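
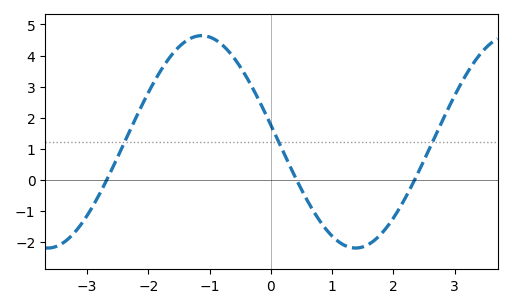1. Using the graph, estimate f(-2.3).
1.58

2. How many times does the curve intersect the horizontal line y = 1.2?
3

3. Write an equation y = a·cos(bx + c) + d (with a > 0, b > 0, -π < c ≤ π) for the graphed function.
y = 3.42cos(1.25x + 1.41) + 1.22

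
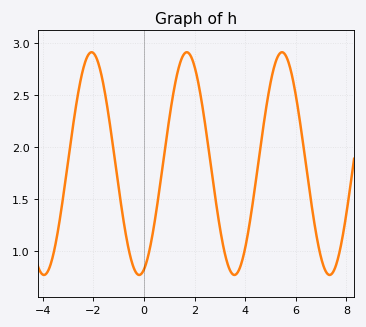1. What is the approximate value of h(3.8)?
0.844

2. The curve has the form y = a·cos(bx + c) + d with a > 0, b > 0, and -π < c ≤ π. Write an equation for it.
y = 1.07cos(1.67x - 2.83) + 1.84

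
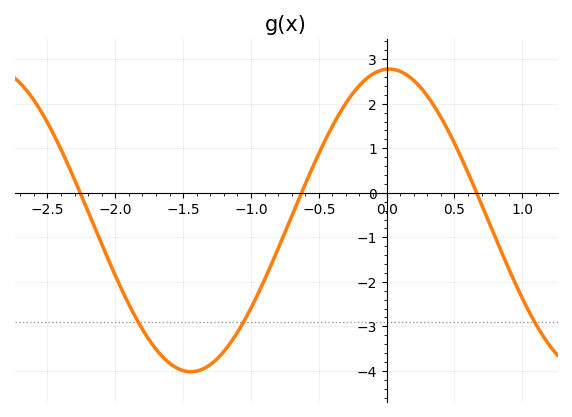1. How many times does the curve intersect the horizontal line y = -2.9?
3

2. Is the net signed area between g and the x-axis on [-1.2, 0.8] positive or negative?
positive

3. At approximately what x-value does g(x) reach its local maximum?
0.018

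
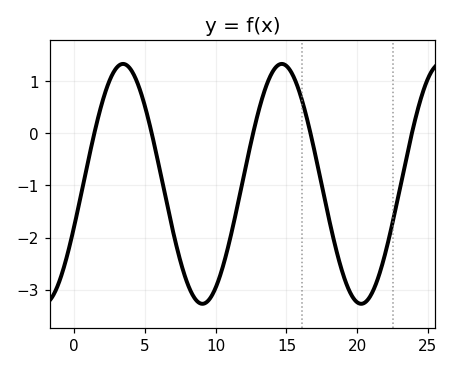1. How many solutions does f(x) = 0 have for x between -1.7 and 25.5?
5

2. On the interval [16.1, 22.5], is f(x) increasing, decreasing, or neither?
neither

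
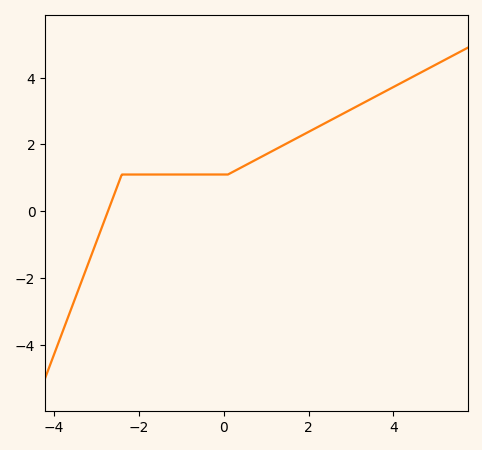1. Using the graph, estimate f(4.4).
3.99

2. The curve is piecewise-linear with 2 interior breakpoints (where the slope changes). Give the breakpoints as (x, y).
(-2.4, 1.1); (0.1, 1.1)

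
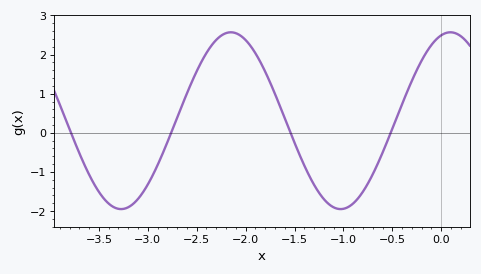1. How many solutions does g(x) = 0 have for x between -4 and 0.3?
4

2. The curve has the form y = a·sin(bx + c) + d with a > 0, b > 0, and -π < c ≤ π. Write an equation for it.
y = 2.26sin(2.8x + 1.3) + 0.31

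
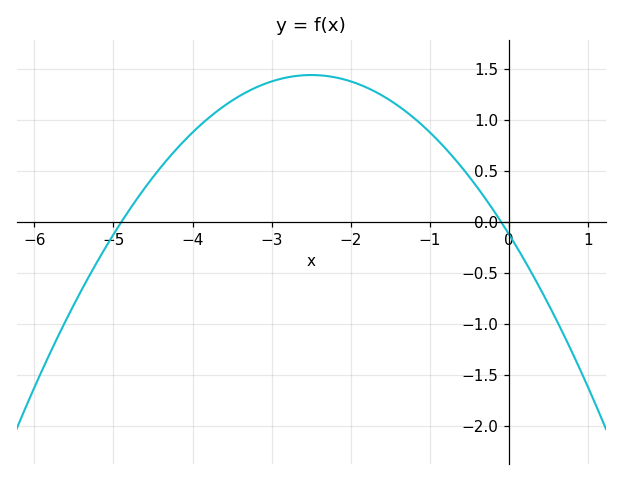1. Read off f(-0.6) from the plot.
0.537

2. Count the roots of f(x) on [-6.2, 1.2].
2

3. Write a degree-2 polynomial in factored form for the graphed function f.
y = -0.25(x + 4.9)(x + 0.1)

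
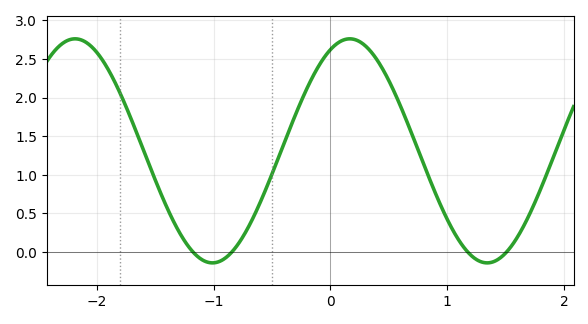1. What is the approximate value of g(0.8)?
1.13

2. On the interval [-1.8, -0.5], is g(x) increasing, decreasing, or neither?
neither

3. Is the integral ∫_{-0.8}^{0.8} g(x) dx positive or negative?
positive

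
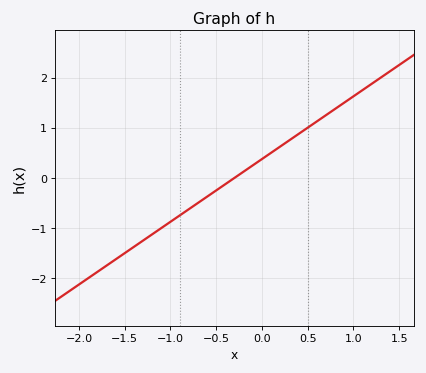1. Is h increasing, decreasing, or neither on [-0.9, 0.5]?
increasing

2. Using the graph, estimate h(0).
0.375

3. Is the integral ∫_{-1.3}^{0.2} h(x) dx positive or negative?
negative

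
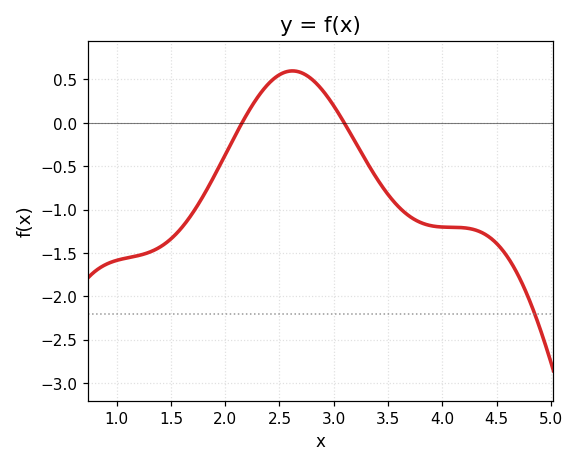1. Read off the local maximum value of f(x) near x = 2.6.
0.6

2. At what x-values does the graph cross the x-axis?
2.2, 3.1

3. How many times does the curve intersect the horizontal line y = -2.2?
1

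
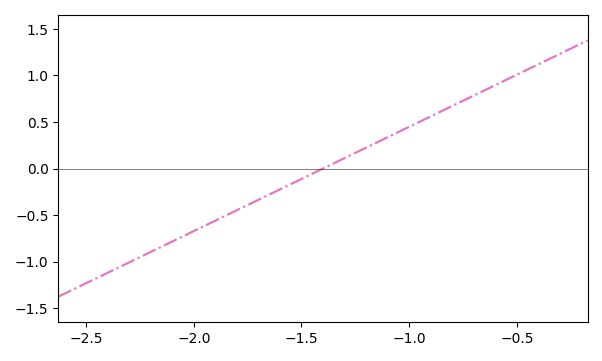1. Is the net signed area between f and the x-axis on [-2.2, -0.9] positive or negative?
negative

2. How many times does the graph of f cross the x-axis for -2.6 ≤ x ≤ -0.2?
1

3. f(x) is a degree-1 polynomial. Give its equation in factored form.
y = 1.12(x + 1.4)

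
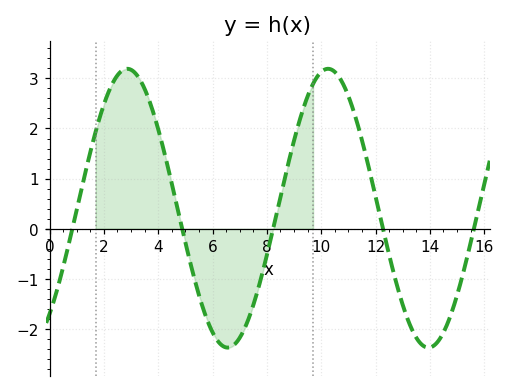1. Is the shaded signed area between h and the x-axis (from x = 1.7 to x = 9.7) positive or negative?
positive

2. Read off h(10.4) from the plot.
3.2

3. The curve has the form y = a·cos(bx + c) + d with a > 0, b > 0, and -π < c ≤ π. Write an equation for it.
y = 2.78cos(0.85x - 2.4) + 0.41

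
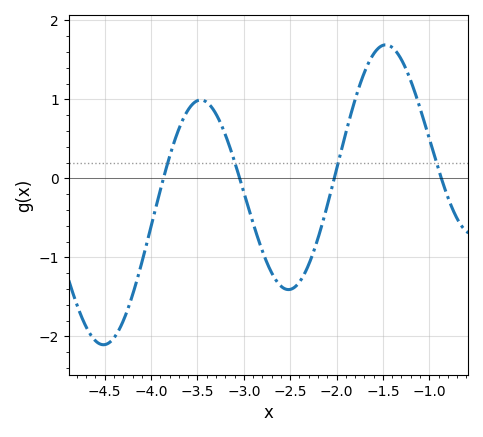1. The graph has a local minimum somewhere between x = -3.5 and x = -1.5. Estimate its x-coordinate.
-2.5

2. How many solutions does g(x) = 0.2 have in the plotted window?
4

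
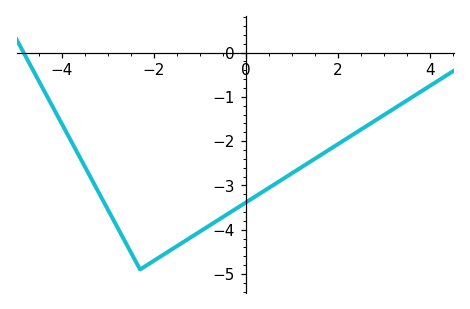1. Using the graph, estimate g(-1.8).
-4.6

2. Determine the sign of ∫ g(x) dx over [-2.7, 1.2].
negative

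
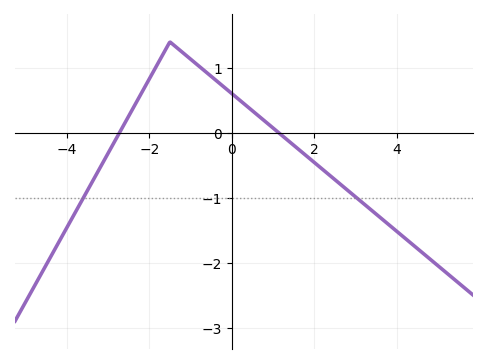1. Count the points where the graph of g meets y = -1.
2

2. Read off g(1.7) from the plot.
-0.3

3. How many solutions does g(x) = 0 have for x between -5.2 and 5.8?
2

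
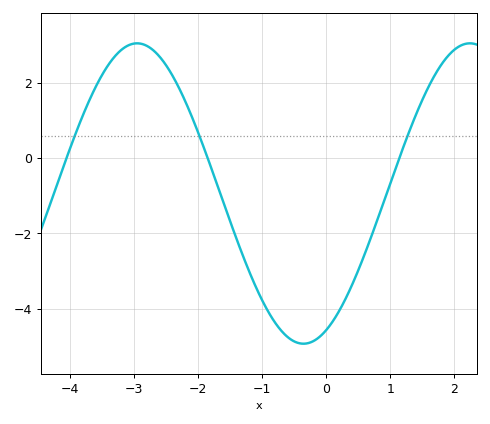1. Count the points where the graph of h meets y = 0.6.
3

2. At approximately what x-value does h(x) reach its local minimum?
-0.355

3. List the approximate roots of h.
-4.05, -1.85, 1.14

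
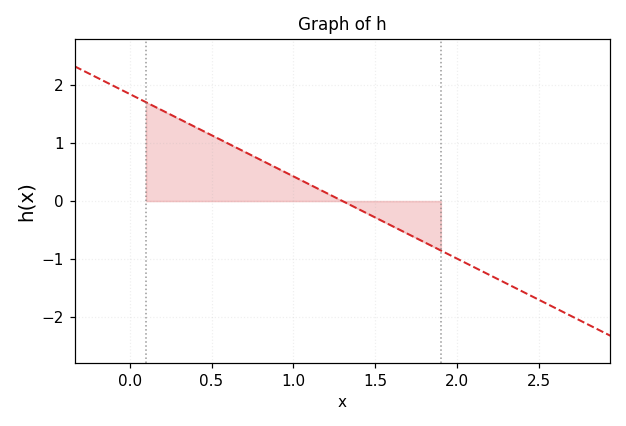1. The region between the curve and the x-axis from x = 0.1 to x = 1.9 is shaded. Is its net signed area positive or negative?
positive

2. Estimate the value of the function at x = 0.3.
1.42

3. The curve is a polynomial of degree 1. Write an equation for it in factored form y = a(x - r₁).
y = -1.42(x - 1.3)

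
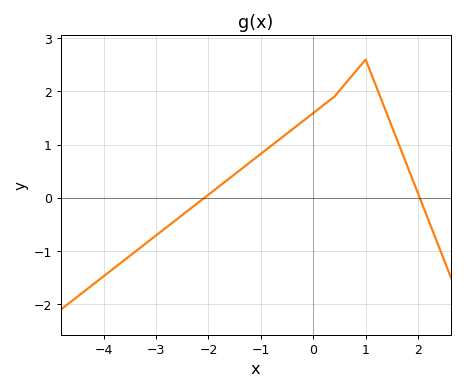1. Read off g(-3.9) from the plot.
-1.39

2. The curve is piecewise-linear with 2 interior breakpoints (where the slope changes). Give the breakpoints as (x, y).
(0.4, 1.9); (1, 2.6)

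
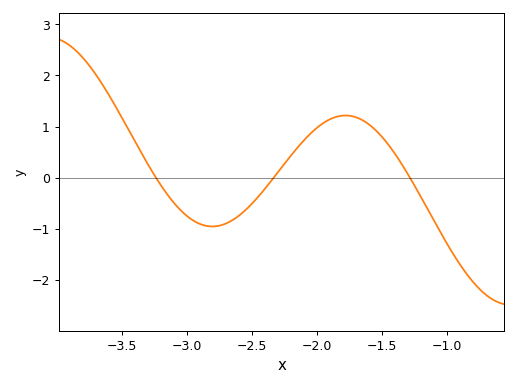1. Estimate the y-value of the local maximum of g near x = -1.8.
1.2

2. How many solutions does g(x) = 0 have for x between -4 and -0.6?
3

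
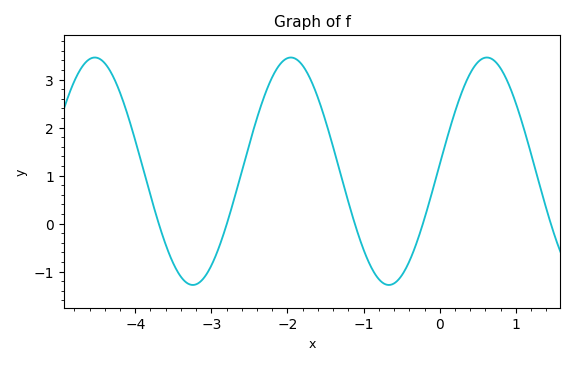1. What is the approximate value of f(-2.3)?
2.7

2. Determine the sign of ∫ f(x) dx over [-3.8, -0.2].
positive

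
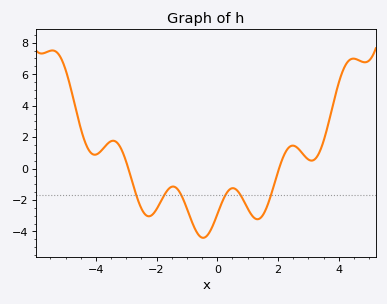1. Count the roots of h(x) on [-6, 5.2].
2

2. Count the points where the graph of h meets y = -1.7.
6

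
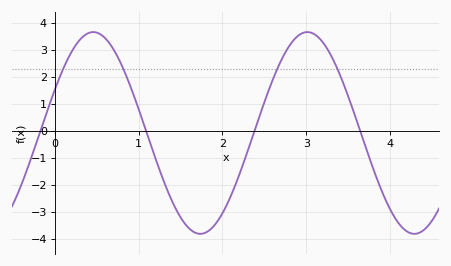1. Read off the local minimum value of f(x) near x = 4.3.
-3.8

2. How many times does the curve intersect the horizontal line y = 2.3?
4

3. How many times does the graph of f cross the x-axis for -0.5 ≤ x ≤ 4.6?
4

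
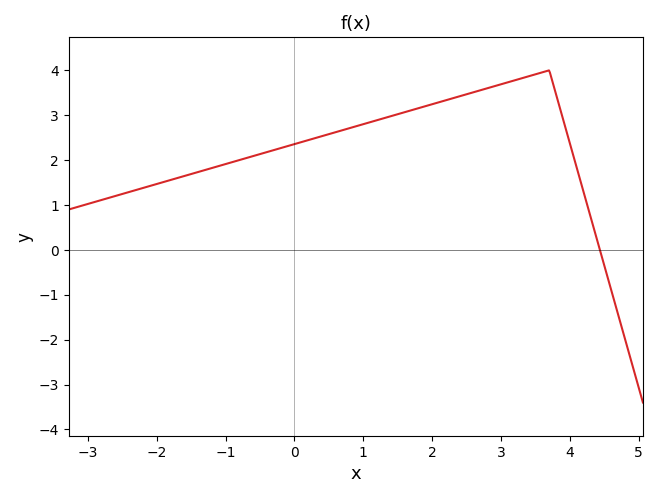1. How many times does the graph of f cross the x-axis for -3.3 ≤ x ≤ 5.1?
1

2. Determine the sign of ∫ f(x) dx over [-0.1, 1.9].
positive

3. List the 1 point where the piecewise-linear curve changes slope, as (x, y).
(3.7, 4)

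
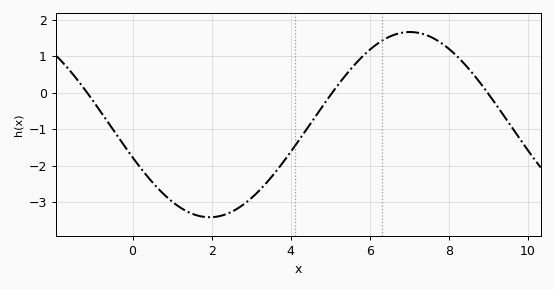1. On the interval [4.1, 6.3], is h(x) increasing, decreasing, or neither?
increasing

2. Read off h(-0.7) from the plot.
-0.7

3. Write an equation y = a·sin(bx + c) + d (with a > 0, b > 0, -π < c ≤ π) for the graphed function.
y = 2.54sin(0.62x - 2.8) - 0.87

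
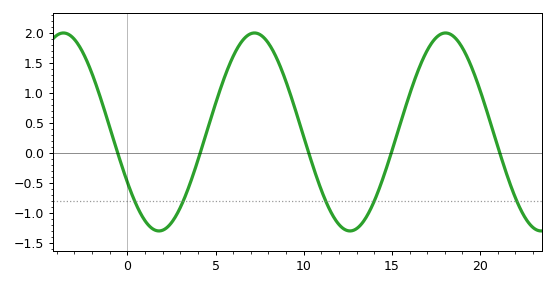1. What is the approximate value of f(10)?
0.271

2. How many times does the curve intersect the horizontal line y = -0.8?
5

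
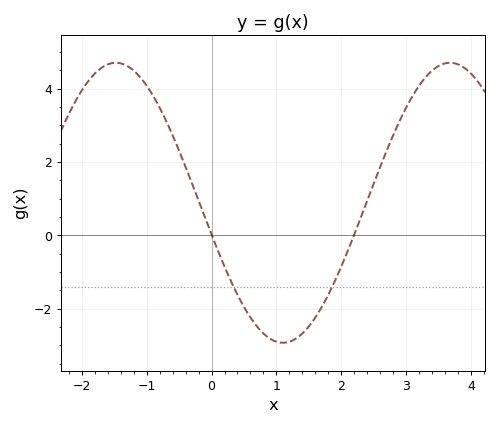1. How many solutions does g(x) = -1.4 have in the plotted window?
2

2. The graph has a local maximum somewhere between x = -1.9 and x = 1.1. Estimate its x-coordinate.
-1.48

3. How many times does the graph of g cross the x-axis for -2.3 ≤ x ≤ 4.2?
2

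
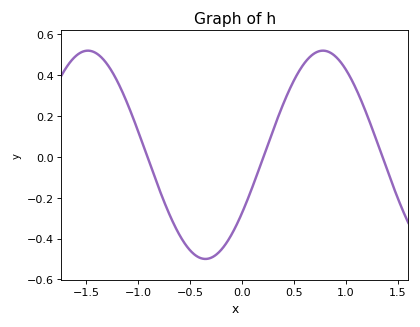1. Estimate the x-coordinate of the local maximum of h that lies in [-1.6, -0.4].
-1.5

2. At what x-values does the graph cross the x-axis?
-0.9, 0.2, 1.35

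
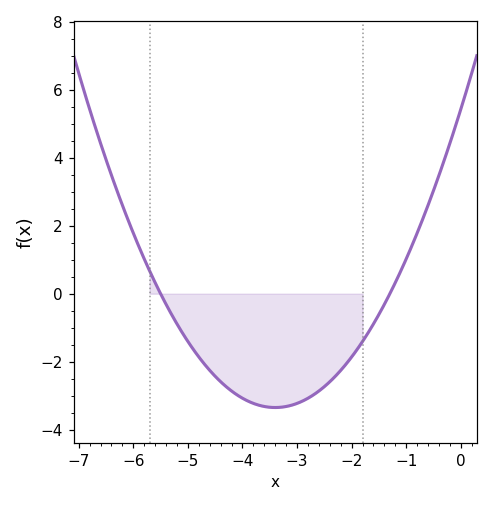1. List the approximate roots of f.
-5.5, -1.3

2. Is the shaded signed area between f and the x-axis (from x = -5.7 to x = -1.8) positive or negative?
negative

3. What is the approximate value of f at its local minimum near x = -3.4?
-3.35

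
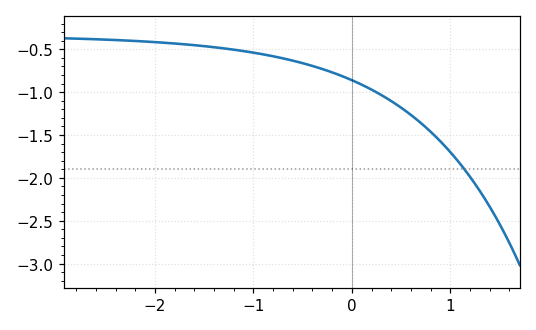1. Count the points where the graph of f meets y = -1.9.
1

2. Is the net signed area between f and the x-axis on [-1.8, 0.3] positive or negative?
negative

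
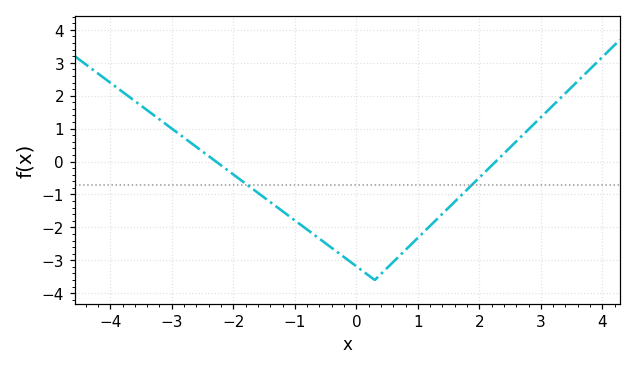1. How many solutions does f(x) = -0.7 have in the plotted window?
2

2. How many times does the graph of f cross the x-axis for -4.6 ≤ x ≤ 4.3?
2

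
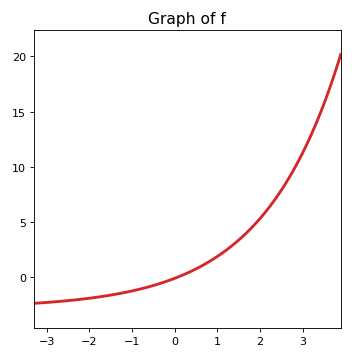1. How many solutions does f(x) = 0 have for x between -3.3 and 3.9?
1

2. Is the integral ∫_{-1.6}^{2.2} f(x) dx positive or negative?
positive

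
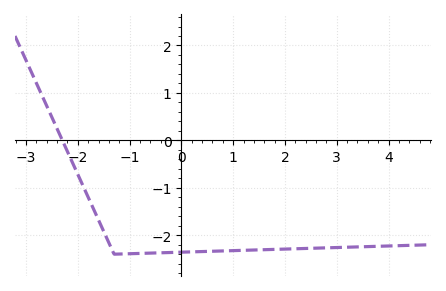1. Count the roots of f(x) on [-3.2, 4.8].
1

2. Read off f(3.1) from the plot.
-2.26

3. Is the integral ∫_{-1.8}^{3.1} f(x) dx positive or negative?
negative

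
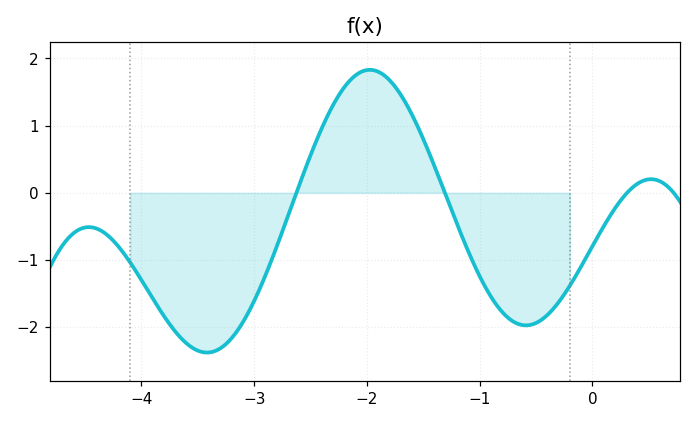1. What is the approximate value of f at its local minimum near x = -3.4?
-2.38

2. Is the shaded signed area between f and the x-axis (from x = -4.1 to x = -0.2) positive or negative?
negative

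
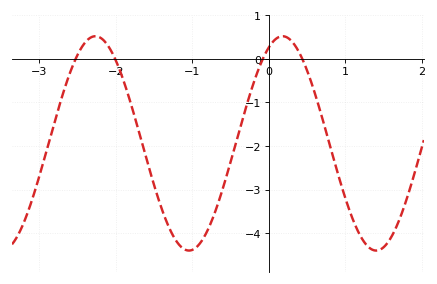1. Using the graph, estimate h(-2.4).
0.375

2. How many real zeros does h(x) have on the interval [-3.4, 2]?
4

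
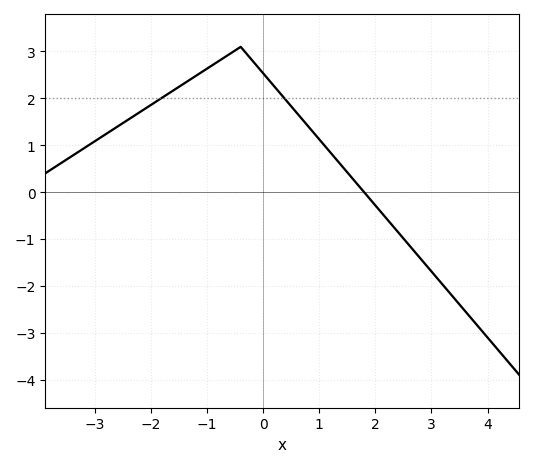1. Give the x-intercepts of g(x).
1.8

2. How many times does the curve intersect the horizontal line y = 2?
2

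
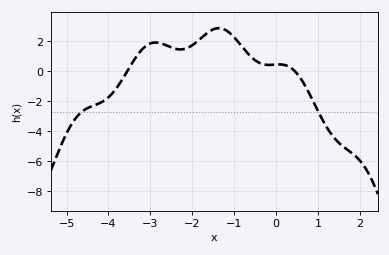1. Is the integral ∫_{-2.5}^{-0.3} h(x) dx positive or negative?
positive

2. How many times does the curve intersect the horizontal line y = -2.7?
2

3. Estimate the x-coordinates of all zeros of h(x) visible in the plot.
-3.6, 0.4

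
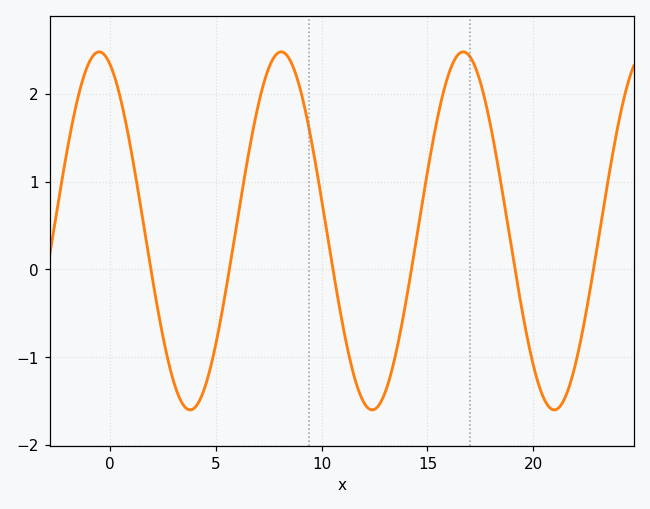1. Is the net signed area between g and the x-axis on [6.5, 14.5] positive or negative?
positive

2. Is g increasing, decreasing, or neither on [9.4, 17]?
neither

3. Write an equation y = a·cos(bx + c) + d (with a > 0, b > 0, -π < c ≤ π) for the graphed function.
y = 2.04cos(0.73x + 0.38) + 0.44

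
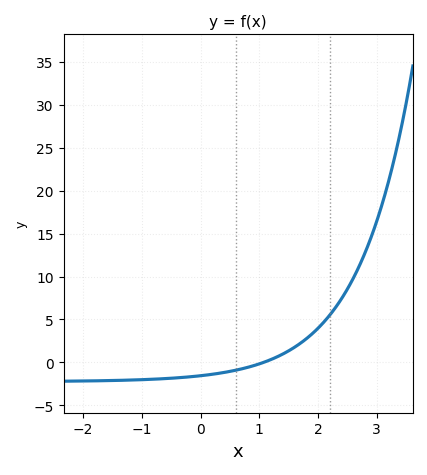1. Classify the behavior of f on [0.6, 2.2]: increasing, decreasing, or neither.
increasing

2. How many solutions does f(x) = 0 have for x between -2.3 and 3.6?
1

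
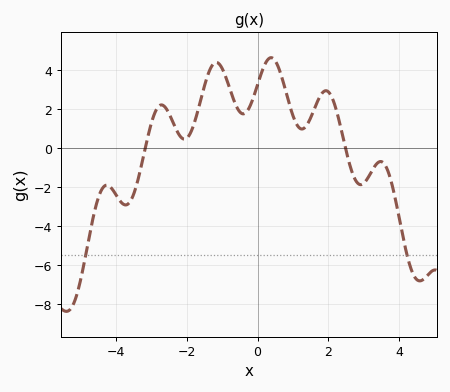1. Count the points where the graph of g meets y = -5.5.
2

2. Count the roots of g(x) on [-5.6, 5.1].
2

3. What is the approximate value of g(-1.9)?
0.775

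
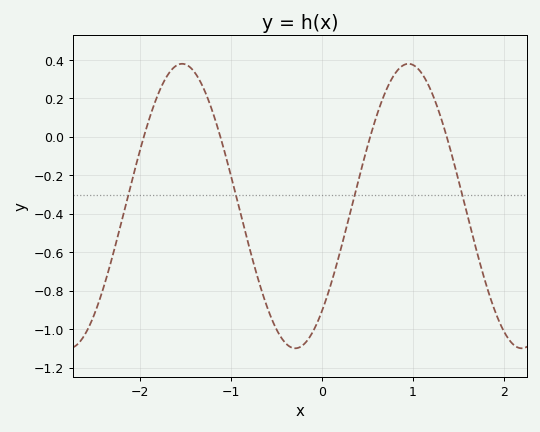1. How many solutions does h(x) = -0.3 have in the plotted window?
4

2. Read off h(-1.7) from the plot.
0.32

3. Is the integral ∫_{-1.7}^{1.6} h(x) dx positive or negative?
negative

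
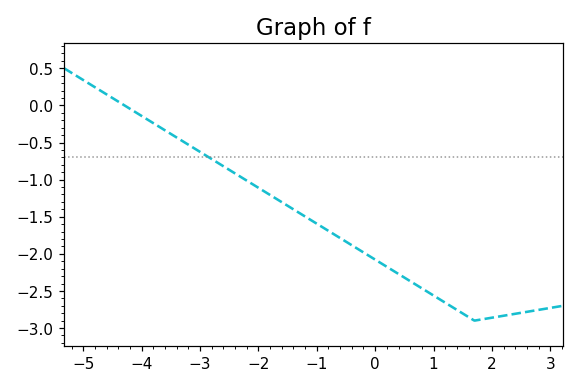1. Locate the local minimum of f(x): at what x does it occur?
1.8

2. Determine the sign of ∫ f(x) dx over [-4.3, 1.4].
negative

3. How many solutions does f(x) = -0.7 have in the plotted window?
1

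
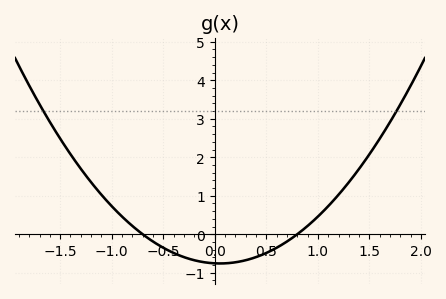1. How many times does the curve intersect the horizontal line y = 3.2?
2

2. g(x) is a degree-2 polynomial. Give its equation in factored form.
y = 1.35(x + 0.7)(x - 0.8)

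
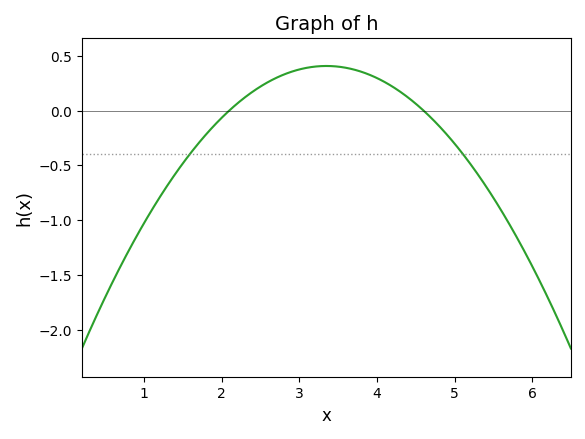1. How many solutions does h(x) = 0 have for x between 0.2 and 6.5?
2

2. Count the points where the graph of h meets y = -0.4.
2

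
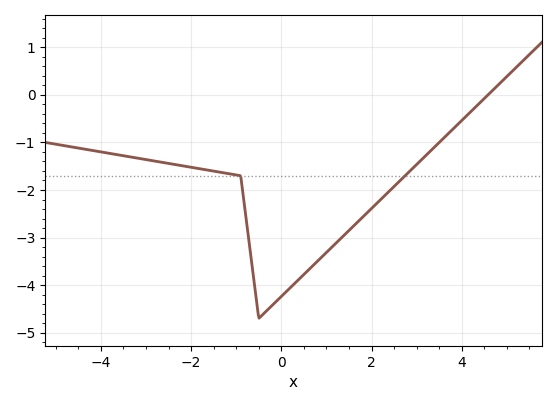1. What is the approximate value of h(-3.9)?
-1.2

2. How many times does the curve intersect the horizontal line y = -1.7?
2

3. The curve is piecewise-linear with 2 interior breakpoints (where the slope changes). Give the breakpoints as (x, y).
(-0.9, -1.7); (-0.5, -4.7)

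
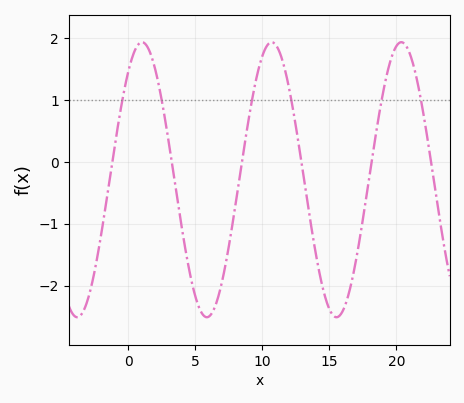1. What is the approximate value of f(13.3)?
-0.6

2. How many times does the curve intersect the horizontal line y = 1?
6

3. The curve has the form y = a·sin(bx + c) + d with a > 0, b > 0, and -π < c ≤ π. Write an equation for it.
y = 2.22sin(0.65x + 0.9) - 0.29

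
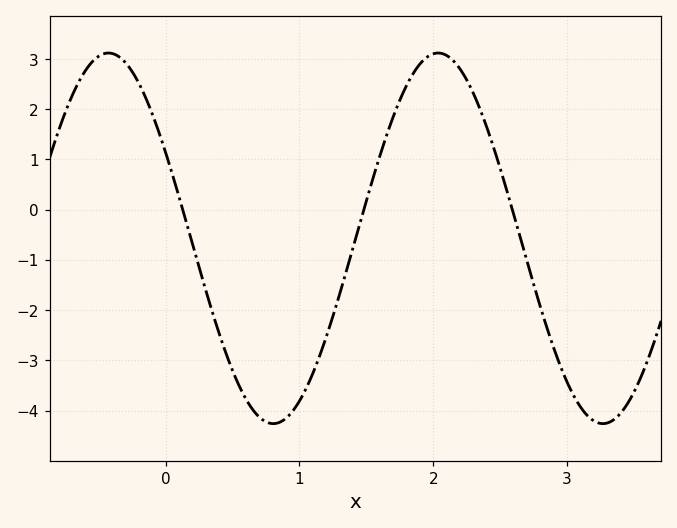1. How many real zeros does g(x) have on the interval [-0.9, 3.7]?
3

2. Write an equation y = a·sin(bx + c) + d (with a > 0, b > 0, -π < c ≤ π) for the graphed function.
y = 3.69sin(2.55x + 2.66) - 0.57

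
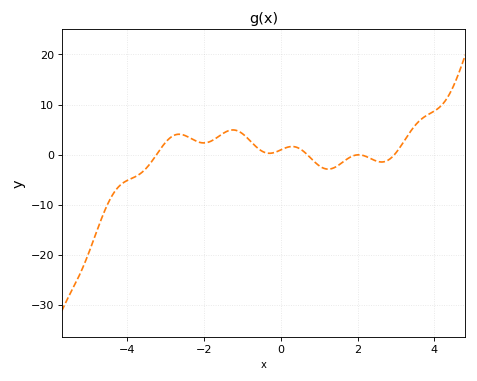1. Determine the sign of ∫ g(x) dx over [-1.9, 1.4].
positive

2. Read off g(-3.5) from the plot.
-2.69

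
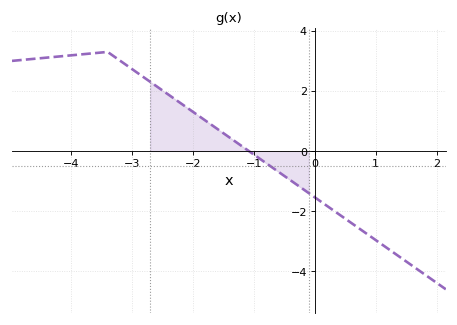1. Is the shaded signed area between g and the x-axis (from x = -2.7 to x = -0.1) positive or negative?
positive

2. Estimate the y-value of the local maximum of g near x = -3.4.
3.2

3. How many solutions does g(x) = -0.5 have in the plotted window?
1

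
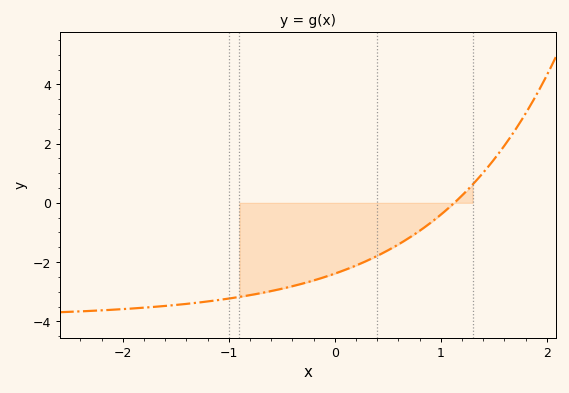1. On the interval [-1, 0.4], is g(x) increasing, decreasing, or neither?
increasing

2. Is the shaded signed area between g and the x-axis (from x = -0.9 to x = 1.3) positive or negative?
negative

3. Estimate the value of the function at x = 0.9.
-0.6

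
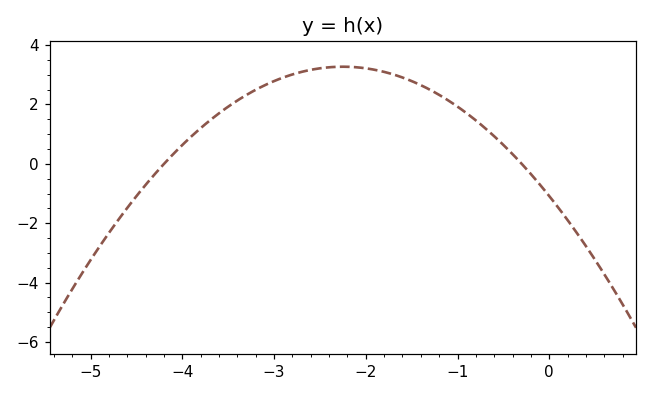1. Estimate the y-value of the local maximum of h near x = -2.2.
3.2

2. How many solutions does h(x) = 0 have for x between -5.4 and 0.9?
2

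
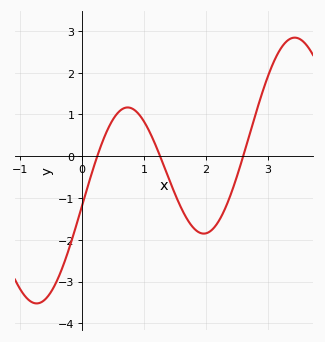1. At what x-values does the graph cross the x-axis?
0.244, 1.26, 2.6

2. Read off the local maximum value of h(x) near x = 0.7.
1.17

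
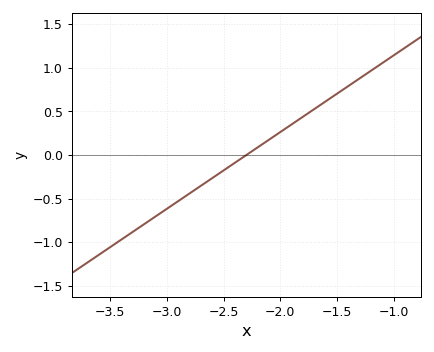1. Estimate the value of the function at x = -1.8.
0.44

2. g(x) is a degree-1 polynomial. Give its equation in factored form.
y = 0.88(x + 2.3)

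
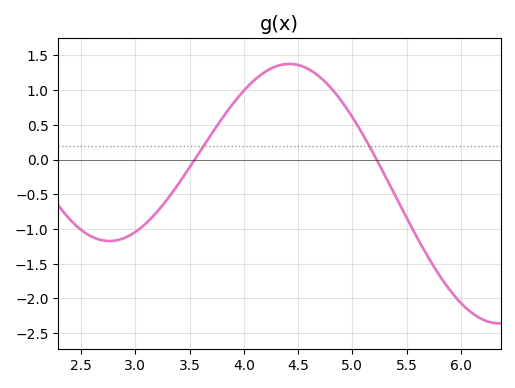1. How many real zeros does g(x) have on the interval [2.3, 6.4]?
2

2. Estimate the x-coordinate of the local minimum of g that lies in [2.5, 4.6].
2.8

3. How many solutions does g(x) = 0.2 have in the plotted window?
2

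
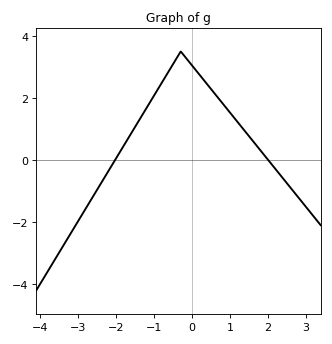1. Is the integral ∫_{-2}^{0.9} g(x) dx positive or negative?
positive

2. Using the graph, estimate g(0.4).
2.4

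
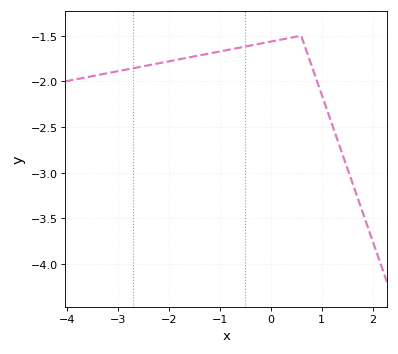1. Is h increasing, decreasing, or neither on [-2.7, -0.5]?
increasing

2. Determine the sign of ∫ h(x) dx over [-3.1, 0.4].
negative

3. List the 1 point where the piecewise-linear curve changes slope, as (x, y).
(0.6, -1.5)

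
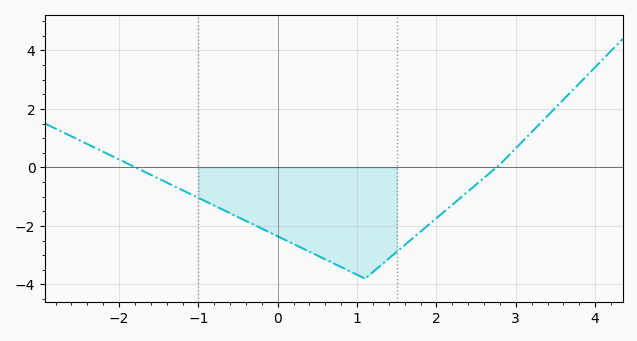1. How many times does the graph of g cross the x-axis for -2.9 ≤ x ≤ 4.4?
2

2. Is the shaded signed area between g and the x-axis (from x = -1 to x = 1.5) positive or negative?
negative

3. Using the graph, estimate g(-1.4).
-0.514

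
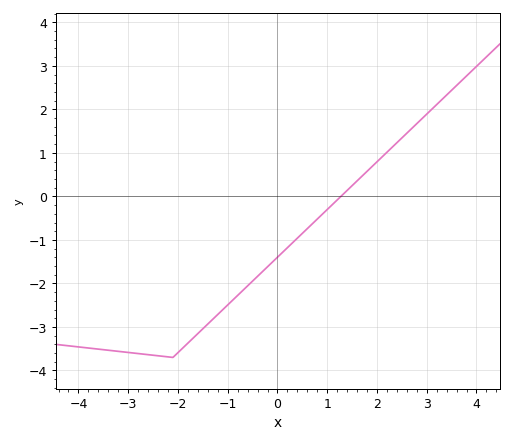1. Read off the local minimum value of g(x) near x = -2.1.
-3.7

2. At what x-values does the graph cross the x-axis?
1.2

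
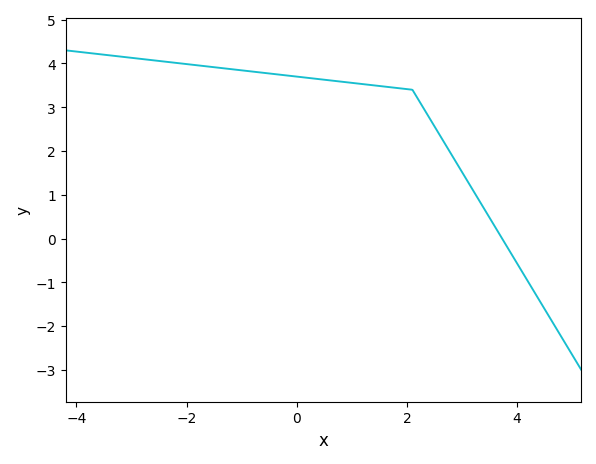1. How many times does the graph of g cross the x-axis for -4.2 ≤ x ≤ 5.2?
1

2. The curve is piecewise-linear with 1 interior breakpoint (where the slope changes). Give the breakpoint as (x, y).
(2.1, 3.4)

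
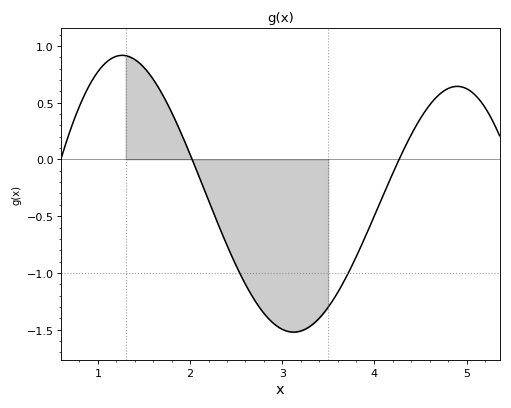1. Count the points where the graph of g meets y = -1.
2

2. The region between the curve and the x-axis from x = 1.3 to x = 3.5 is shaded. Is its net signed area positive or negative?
negative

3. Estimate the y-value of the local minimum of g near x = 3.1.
-1.5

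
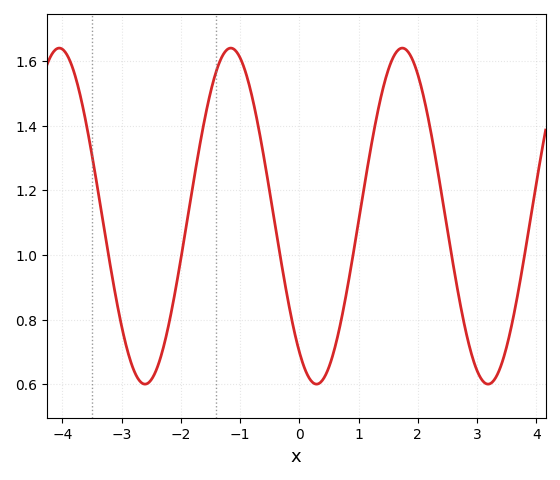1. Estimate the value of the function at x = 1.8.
1.64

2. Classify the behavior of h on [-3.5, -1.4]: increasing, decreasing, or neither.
neither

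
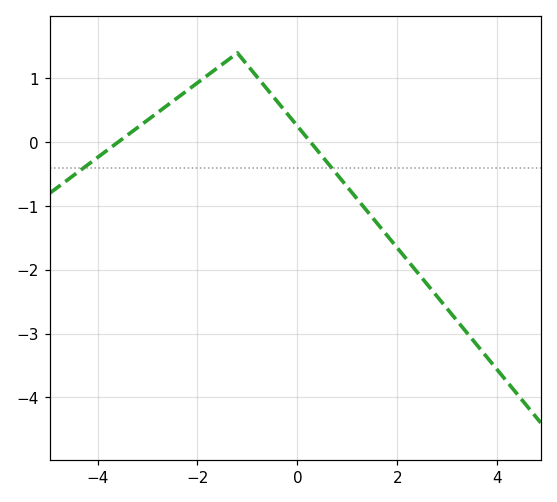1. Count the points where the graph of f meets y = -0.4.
2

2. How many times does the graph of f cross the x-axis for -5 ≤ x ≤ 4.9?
2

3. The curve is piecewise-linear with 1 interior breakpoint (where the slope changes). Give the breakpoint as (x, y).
(-1.2, 1.4)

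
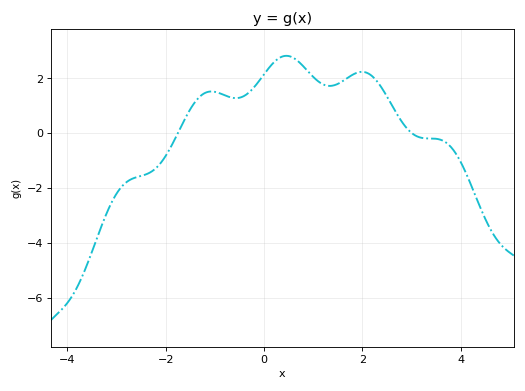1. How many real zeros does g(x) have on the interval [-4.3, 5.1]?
2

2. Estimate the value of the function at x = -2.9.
-1.97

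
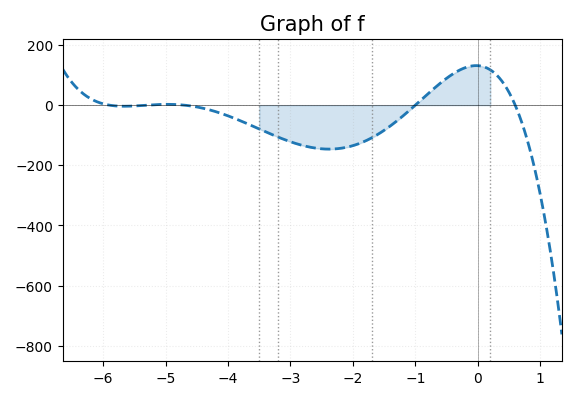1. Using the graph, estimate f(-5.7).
-3.53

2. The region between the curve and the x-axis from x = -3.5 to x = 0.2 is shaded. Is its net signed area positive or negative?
negative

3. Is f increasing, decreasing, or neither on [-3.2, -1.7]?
neither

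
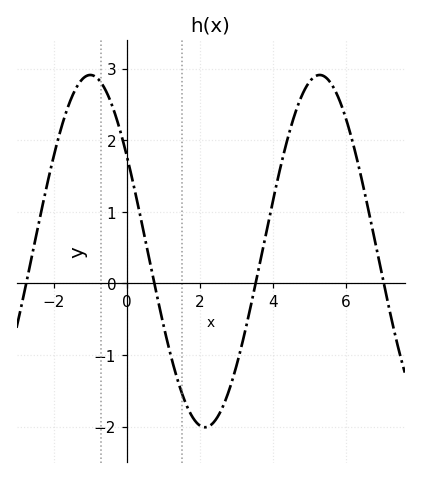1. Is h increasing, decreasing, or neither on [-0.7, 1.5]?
decreasing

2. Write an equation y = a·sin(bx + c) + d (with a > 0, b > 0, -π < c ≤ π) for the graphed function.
y = 2.46sin(1x + 2.57) + 0.45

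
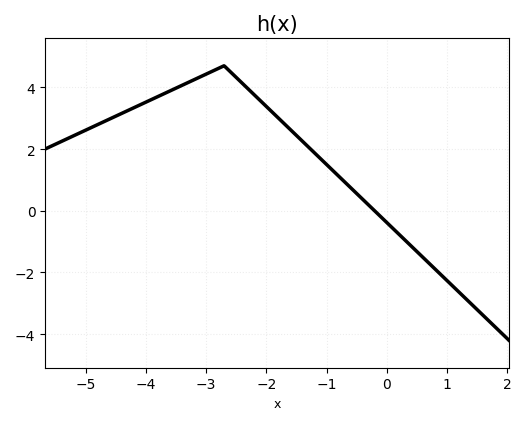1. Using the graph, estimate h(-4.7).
2.8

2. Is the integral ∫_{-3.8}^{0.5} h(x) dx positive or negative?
positive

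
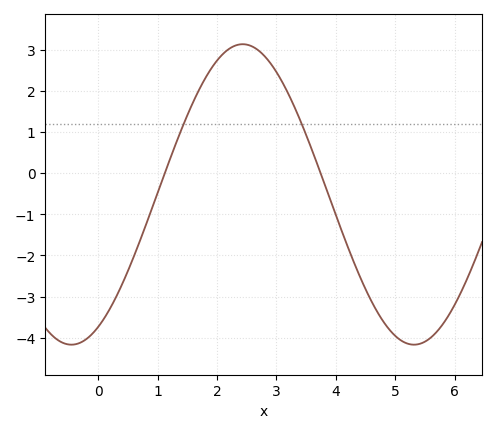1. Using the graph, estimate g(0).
-3.7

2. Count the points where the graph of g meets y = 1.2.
2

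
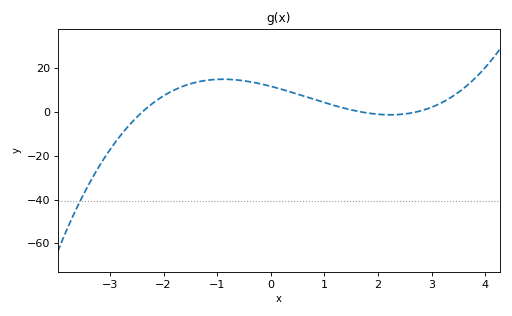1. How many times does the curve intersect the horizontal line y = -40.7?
1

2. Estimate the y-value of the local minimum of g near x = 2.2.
-2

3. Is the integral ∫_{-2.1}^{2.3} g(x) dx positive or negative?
positive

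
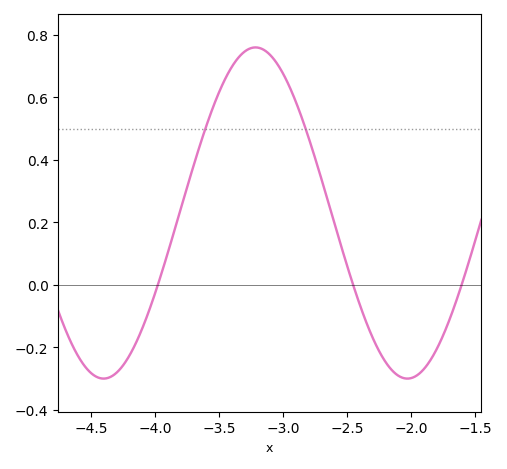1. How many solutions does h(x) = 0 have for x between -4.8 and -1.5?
3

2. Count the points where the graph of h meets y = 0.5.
2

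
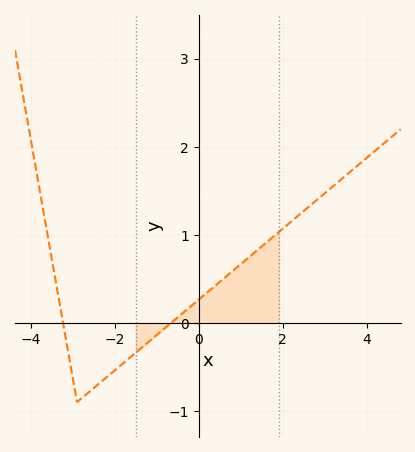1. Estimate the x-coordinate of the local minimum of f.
-2.8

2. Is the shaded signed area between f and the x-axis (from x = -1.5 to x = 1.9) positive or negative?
positive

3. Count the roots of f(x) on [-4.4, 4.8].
2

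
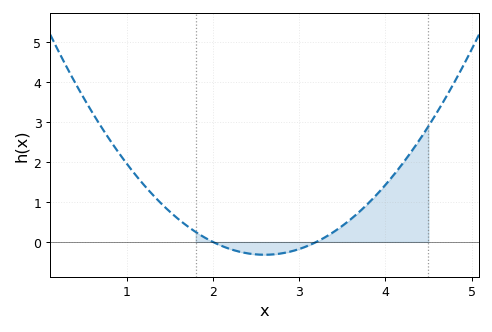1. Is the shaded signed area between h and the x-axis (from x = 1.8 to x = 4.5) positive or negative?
positive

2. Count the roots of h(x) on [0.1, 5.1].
2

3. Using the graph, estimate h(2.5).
-0.311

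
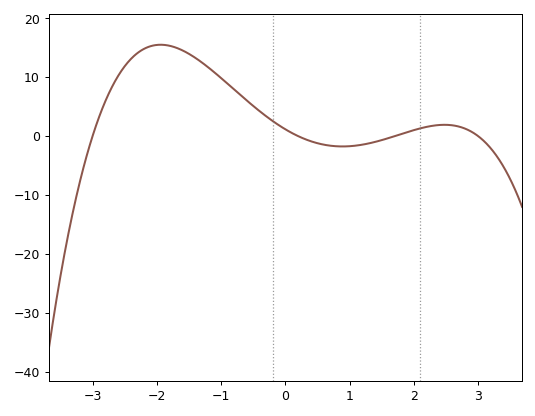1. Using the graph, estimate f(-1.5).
14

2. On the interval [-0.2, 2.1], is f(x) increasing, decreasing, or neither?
neither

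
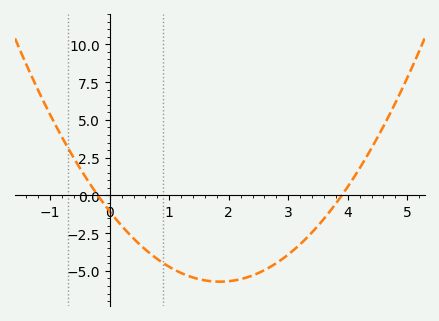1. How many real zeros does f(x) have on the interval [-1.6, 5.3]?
2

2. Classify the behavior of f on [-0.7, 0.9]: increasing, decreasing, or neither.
decreasing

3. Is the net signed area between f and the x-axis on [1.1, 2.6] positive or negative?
negative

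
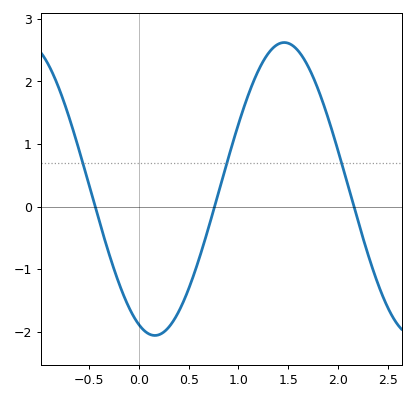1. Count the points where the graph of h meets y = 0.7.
3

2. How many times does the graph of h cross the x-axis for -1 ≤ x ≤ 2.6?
3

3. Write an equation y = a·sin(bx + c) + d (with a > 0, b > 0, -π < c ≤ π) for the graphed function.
y = 2.34sin(2.4x - 2) + 0.28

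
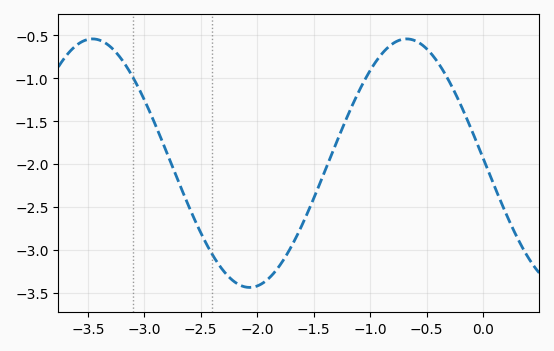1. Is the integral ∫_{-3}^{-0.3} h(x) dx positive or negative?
negative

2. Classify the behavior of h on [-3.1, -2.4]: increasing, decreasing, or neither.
decreasing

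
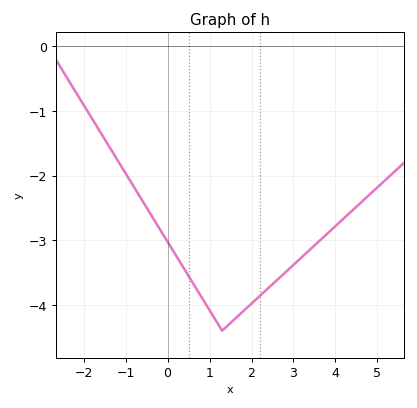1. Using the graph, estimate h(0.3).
-3.34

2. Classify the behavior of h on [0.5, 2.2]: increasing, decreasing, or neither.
neither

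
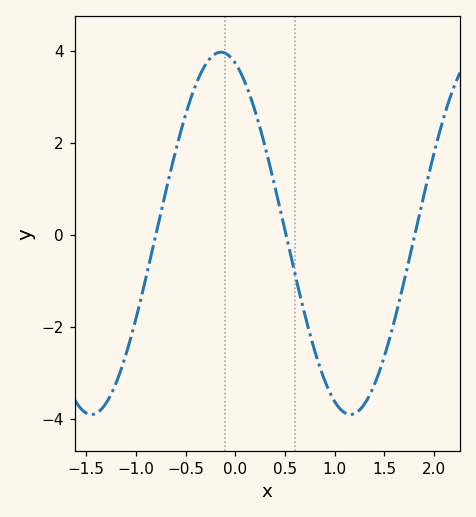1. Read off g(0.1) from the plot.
3.3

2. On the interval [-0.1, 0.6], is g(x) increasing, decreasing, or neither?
decreasing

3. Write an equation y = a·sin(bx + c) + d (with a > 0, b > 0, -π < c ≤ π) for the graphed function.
y = 3.94sin(2.41x + 1.92) + 0.03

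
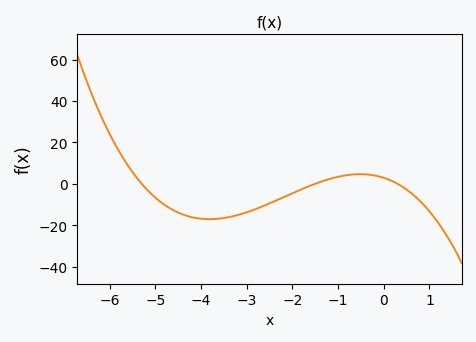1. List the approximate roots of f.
-5.3, -1.5, 0.3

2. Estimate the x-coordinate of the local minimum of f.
-3.82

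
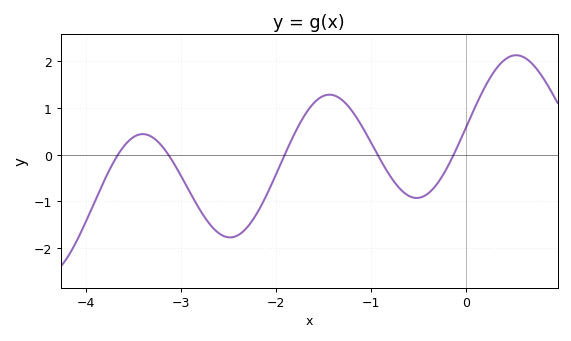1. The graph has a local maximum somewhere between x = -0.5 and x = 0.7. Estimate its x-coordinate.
0.5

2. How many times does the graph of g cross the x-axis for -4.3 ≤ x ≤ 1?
5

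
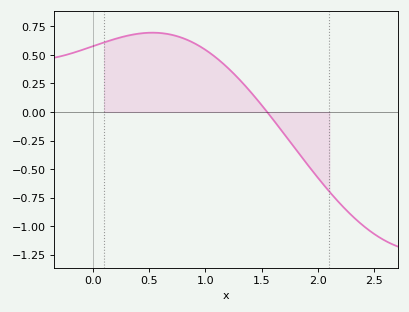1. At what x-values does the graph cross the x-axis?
1.55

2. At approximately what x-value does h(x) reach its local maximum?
0.55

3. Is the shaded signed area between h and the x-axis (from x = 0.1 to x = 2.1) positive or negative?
positive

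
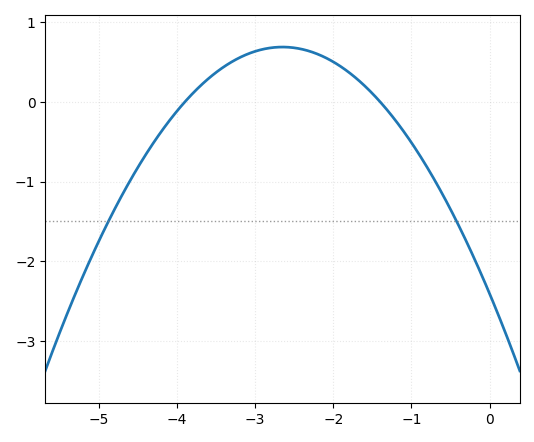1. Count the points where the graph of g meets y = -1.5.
2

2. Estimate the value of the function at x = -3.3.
0.5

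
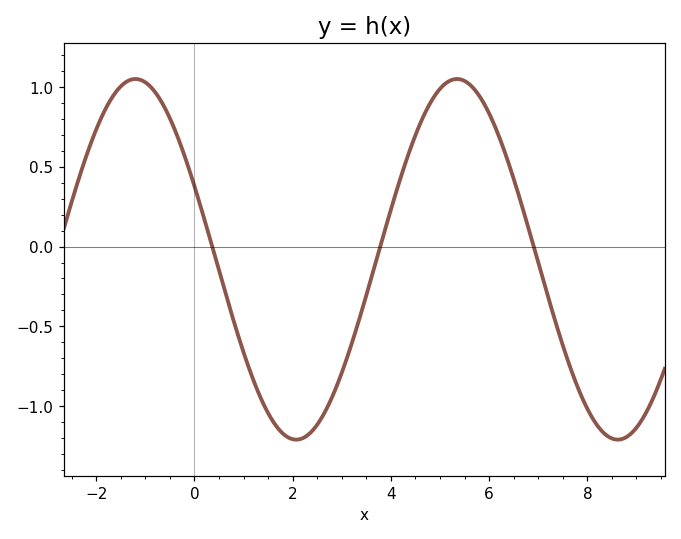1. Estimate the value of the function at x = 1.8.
-1.15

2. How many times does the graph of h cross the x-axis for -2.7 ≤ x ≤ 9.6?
3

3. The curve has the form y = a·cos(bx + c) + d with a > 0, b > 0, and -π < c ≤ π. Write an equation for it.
y = 1.13cos(0.96x + 1.2) - 0.08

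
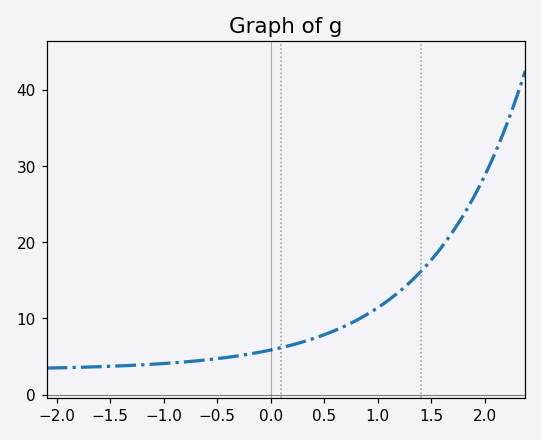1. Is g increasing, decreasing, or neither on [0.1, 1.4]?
increasing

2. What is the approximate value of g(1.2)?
14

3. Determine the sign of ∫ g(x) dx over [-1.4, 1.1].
positive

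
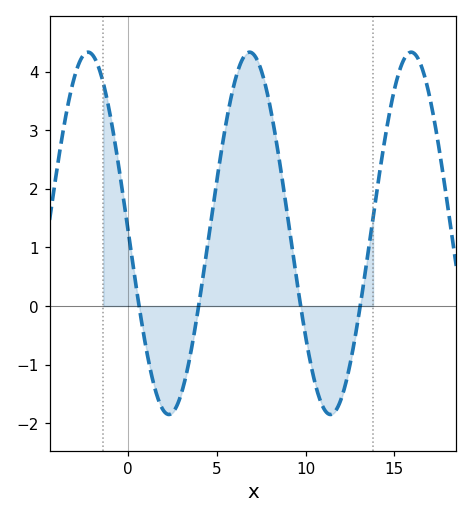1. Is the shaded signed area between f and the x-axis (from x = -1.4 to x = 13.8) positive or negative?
positive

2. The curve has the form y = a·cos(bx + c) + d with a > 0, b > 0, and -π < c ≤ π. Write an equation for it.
y = 3.09cos(0.69x + 1.56) + 1.24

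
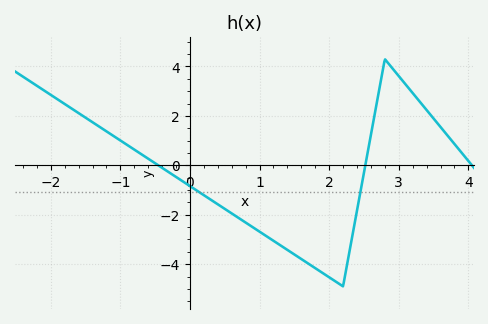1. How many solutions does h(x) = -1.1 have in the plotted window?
2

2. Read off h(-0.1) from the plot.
-0.6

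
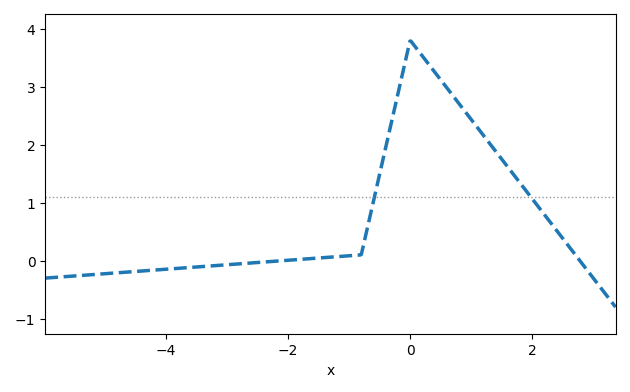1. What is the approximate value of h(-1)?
0.085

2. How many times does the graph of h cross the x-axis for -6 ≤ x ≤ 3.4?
2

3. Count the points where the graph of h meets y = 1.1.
2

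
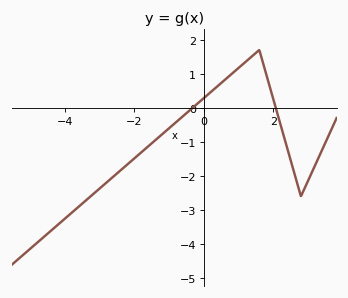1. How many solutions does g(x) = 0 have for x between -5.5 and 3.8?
2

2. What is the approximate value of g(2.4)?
-1.17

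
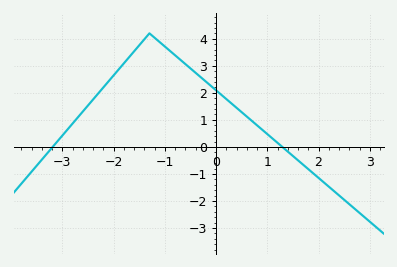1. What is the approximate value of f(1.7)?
-0.7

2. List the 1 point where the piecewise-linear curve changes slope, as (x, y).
(-1.3, 4.2)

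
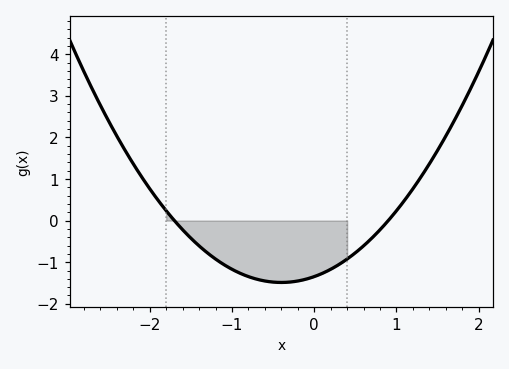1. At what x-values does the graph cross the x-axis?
-1.7, 0.9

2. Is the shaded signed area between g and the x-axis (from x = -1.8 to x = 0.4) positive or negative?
negative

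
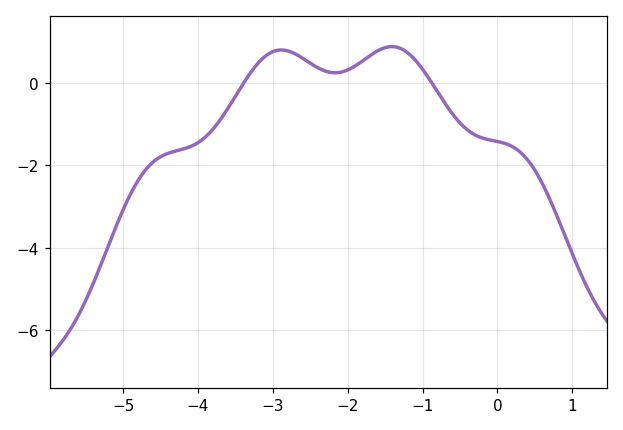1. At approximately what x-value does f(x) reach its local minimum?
-2.17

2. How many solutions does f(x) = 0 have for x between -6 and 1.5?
2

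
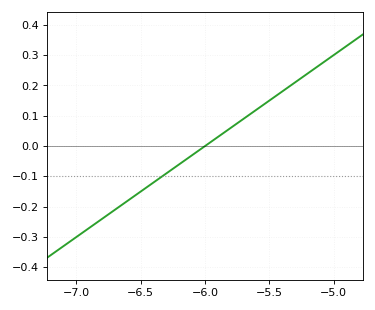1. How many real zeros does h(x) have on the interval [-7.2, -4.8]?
1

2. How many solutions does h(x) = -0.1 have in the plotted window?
1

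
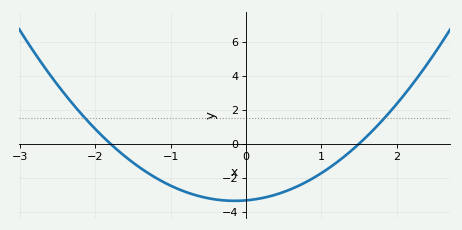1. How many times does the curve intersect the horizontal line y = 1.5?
2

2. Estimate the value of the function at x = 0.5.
-2.8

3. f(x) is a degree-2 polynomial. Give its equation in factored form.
y = 1.23(x + 1.8)(x - 1.5)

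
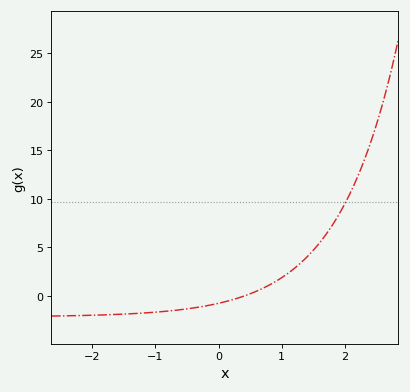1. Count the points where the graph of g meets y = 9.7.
1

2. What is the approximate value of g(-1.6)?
-1.91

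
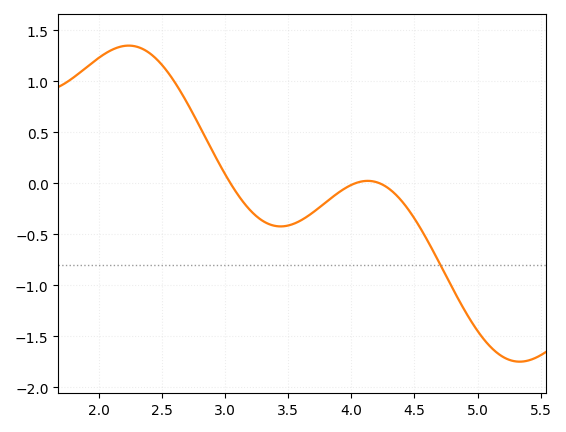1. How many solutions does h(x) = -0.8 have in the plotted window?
1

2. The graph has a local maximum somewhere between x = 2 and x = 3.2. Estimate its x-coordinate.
2.24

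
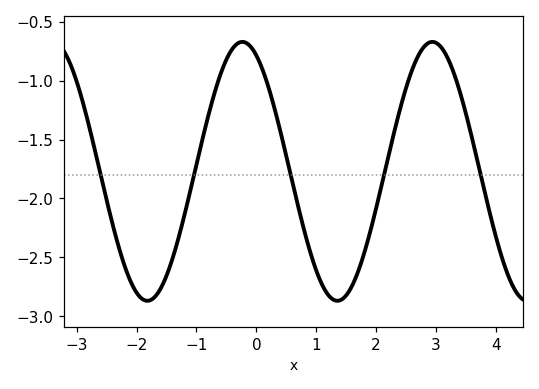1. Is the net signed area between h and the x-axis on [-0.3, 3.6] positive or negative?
negative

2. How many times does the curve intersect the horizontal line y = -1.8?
5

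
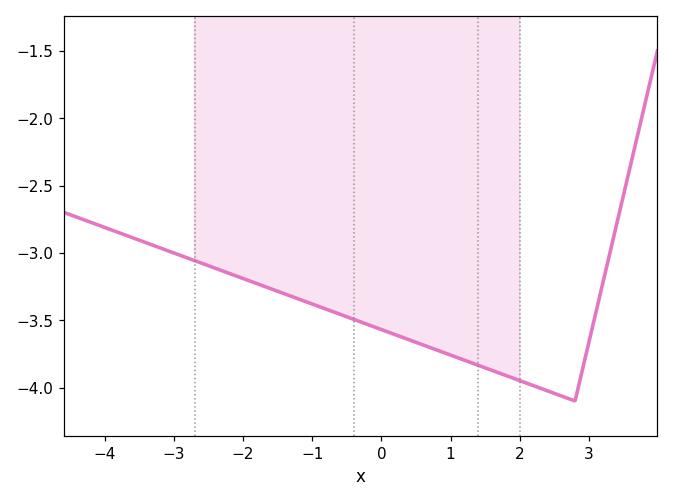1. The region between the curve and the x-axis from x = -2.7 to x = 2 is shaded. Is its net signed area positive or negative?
negative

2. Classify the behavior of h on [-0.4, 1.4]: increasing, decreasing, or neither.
decreasing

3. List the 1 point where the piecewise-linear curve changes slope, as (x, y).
(2.8, -4.1)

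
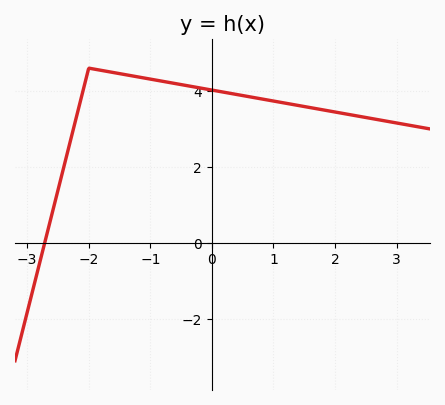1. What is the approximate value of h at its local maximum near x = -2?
4.6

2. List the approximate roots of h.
-2.72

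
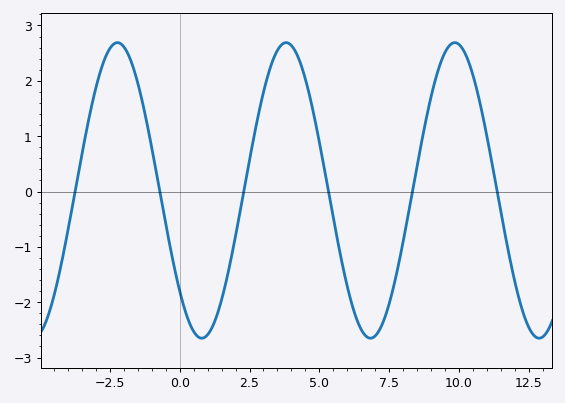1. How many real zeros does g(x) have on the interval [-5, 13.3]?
6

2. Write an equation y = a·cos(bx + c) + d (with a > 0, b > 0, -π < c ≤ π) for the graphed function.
y = 2.67cos(1.04x + 2.32) + 0.02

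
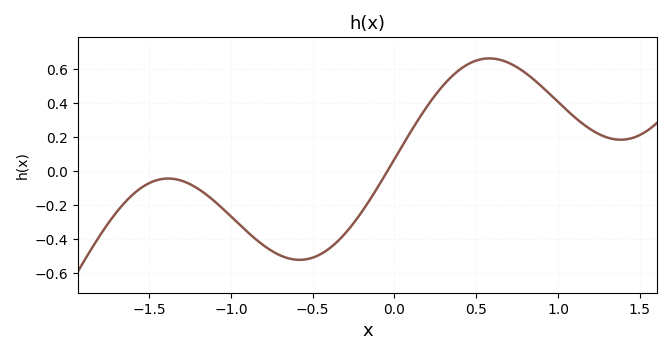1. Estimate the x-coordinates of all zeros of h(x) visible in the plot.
-0.044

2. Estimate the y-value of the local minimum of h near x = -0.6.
-0.521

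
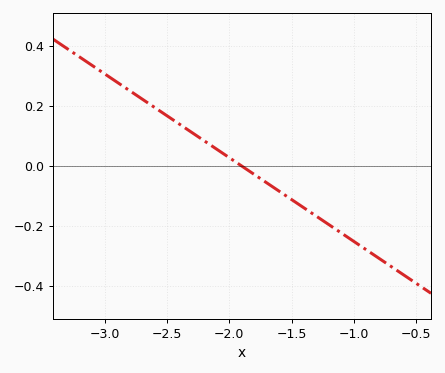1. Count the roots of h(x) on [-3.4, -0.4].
1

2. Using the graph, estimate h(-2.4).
0.14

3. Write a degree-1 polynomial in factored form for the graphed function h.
y = -0.28(x + 1.9)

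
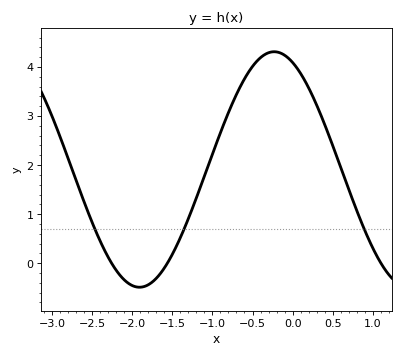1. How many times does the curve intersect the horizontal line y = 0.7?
3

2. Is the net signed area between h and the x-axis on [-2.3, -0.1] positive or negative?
positive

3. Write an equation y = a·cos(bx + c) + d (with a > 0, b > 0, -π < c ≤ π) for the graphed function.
y = 2.4cos(1.9x + 0.43) + 1.91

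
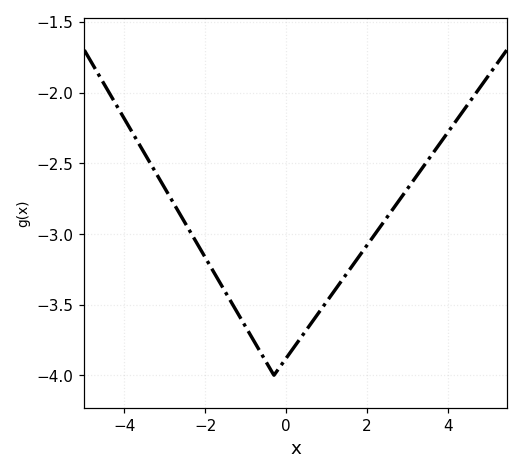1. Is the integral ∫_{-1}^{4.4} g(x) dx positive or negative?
negative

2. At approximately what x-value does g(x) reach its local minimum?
-0.2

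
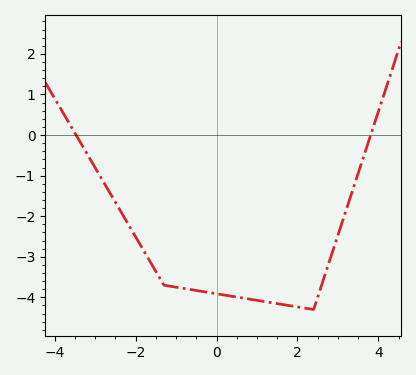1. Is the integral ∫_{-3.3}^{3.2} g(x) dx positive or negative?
negative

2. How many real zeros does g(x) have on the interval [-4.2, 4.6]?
2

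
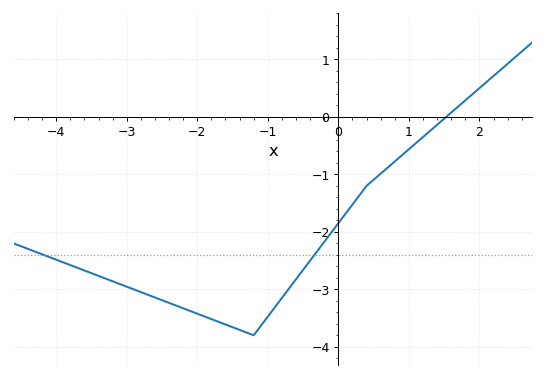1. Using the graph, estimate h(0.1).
-1.7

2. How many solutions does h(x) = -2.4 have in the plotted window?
2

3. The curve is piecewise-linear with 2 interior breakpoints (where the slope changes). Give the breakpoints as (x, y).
(-1.2, -3.8); (0.4, -1.2)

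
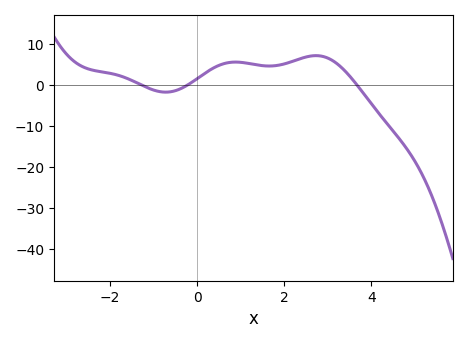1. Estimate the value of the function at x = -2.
3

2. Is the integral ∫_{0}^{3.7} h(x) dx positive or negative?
positive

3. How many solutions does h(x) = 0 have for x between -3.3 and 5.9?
3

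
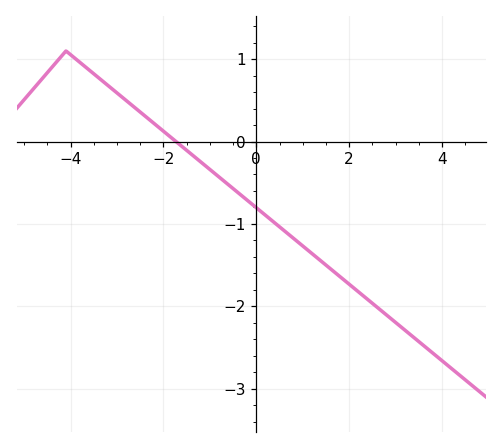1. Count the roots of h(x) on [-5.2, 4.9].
1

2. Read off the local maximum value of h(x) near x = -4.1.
1.1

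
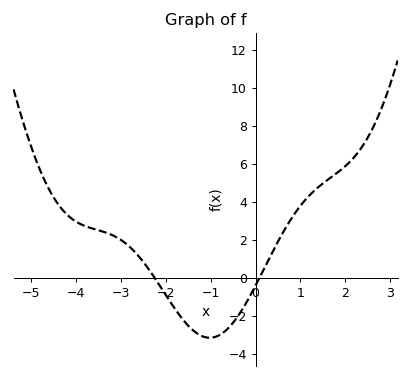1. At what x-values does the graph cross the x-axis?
-2.25, 0.087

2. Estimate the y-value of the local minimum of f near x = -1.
-3.16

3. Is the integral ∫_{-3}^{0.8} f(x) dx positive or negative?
negative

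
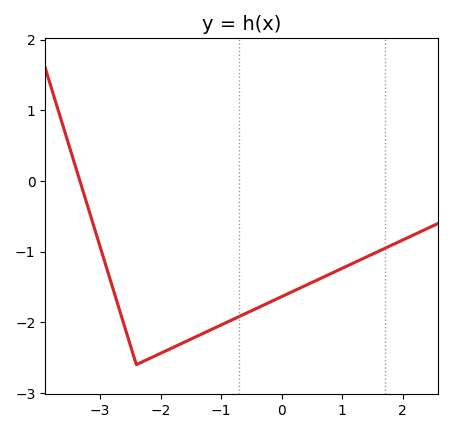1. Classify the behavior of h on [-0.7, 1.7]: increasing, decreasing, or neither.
increasing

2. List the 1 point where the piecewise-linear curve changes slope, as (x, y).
(-2.4, -2.6)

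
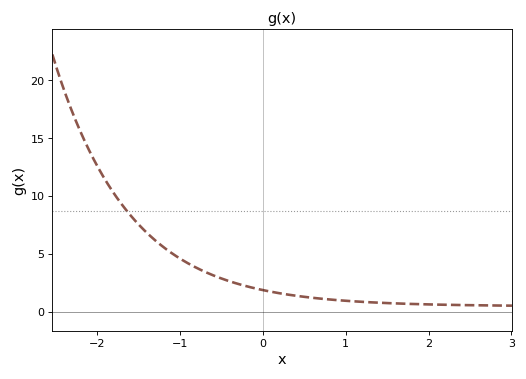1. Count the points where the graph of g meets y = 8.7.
1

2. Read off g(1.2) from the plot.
1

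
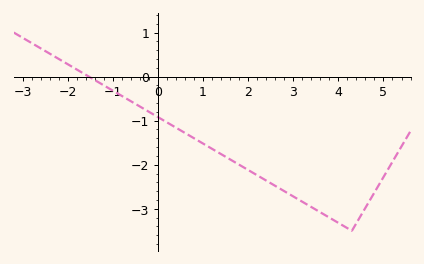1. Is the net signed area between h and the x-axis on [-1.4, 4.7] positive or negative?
negative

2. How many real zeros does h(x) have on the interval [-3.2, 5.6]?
1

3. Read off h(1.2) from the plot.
-1.6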